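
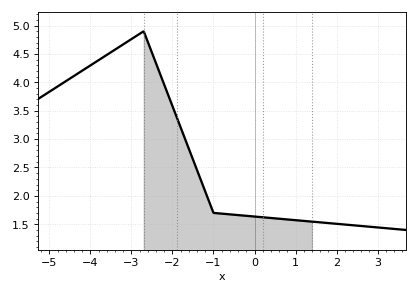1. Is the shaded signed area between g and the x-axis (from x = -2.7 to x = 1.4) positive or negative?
positive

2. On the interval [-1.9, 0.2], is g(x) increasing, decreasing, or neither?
decreasing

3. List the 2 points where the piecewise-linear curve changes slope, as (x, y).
(-2.7, 4.9); (-1, 1.7)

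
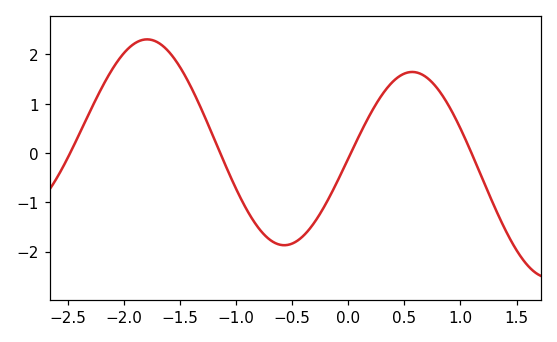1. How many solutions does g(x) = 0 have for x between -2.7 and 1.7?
4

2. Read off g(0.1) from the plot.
0.4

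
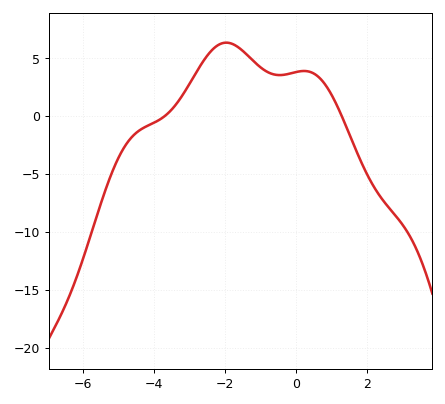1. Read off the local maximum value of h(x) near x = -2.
6.33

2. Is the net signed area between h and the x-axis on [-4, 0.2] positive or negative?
positive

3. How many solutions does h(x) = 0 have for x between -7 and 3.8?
2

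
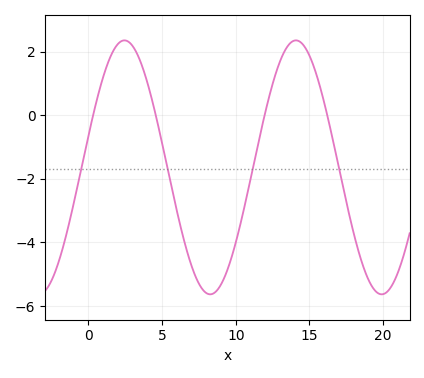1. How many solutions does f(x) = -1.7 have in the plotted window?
4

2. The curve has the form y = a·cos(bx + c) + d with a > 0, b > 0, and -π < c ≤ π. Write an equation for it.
y = 3.99cos(0.54x - 1.32) - 1.64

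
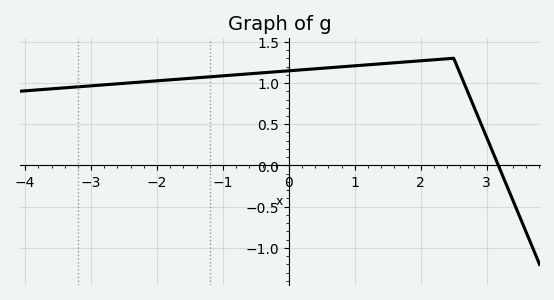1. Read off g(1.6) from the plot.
1.25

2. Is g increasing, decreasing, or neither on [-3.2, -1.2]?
increasing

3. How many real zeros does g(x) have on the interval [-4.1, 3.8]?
1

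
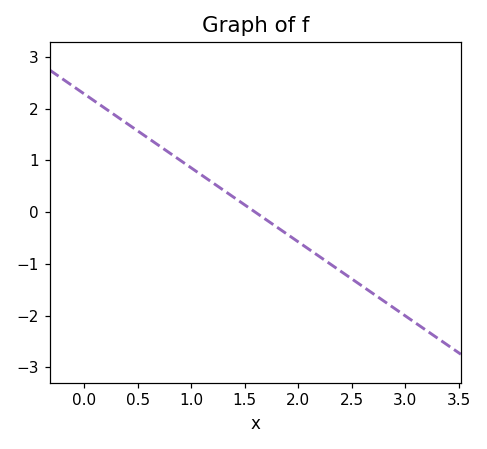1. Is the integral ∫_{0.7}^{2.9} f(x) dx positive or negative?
negative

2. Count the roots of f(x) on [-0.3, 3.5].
1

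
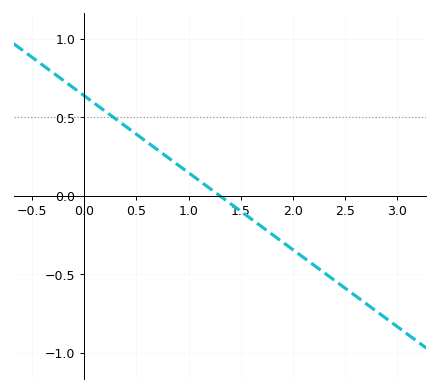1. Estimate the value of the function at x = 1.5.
-0.098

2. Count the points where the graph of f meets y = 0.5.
1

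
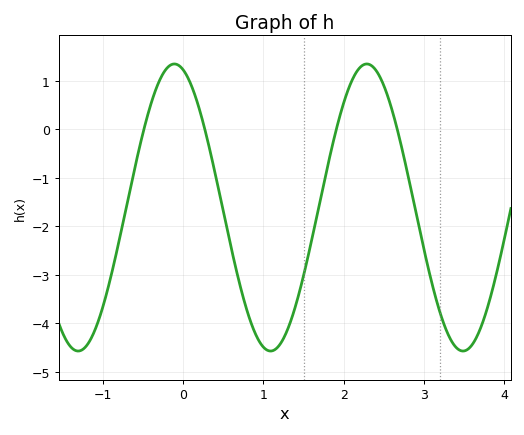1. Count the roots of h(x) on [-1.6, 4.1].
4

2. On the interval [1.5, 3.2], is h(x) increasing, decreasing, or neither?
neither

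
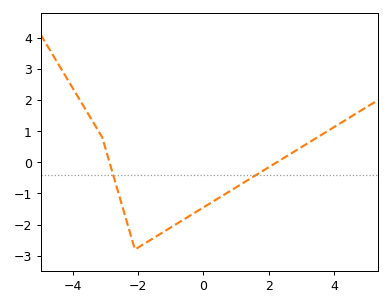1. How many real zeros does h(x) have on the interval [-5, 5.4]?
2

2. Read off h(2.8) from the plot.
0.357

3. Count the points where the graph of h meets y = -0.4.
2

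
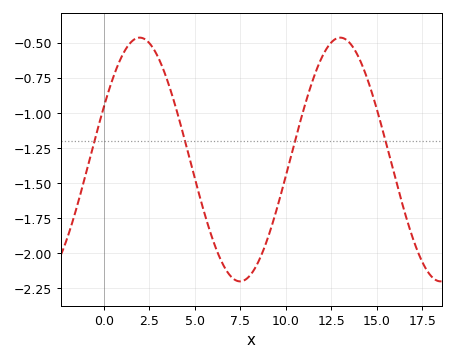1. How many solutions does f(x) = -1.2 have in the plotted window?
4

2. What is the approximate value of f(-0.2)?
-1.04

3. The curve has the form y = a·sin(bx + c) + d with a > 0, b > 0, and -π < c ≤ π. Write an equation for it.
y = 0.87sin(0.57x + 0.45) - 1.33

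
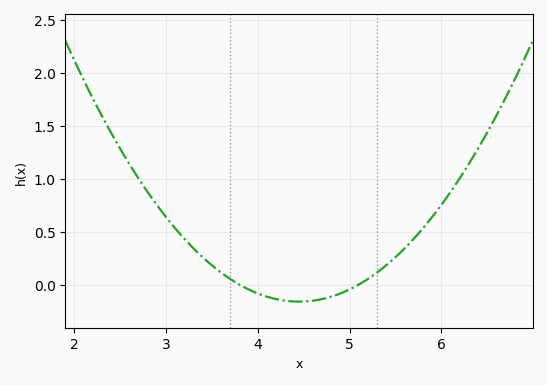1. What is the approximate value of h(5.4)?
0.2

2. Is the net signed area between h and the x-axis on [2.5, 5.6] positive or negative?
positive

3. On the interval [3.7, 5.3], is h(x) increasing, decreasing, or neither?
neither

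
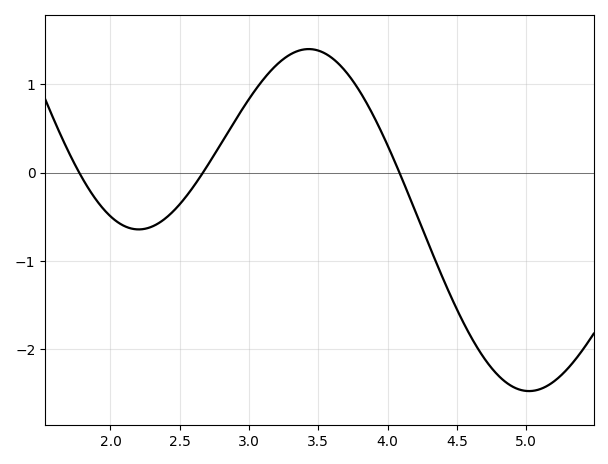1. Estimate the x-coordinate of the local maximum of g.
3.43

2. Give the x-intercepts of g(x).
1.77, 2.67, 4.09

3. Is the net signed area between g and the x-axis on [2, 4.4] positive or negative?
positive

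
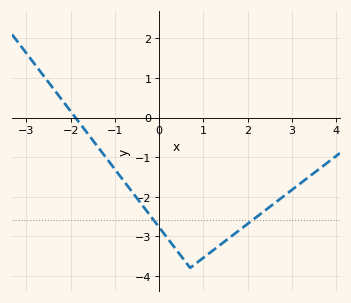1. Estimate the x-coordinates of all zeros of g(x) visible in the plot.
-1.89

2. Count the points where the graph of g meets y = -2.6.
2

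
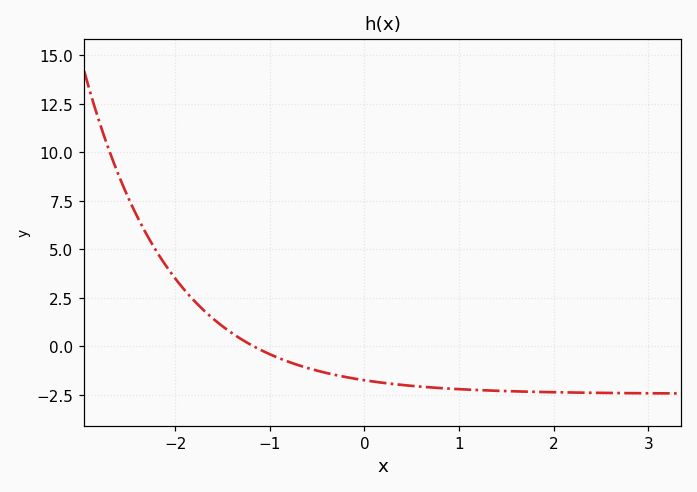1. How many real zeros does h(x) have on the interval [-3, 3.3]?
1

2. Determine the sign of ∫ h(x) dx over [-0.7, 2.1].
negative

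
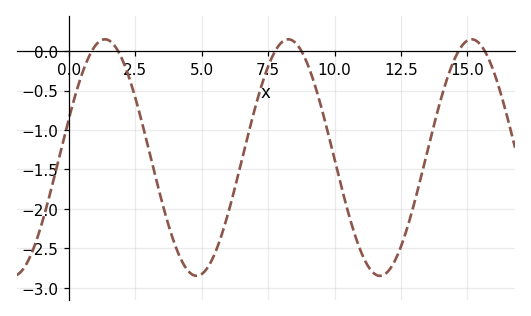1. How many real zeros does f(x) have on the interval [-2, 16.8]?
6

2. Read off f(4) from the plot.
-2.45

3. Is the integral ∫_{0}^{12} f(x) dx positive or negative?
negative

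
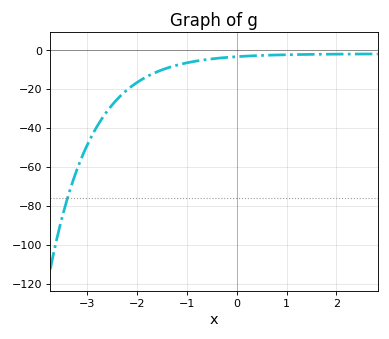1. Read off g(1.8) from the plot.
-1.96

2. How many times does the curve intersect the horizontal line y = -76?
1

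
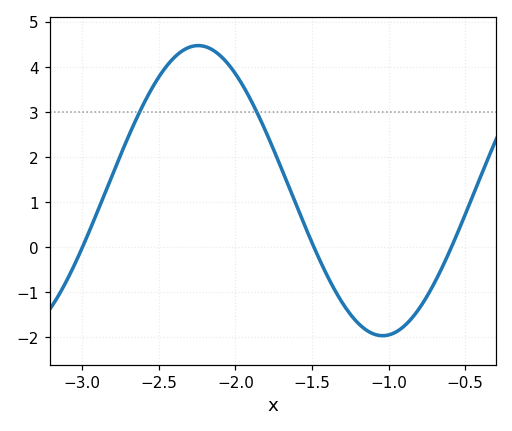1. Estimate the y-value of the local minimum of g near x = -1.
-1.97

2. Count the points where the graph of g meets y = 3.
2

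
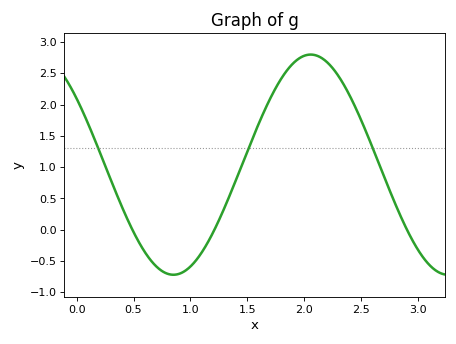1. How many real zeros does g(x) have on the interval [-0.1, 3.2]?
3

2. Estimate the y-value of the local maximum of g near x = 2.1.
2.8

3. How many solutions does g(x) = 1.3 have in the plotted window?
3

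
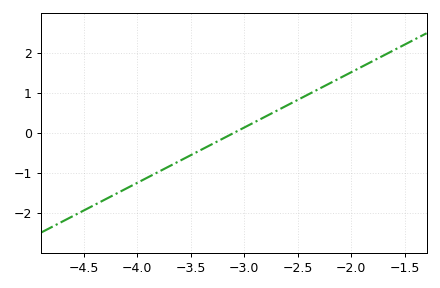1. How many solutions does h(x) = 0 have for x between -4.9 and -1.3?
1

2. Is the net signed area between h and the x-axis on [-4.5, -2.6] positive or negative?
negative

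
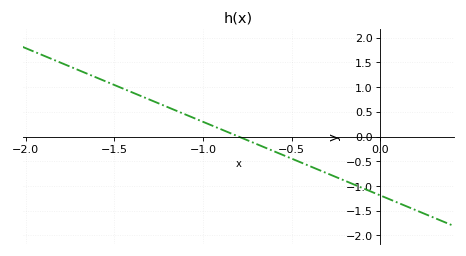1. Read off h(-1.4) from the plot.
0.894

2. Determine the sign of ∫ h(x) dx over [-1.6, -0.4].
positive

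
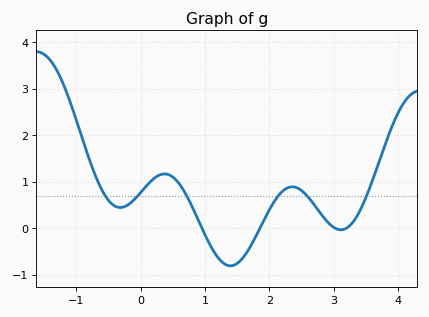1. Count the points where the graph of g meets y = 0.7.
6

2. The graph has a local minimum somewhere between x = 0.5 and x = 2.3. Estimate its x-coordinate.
1.4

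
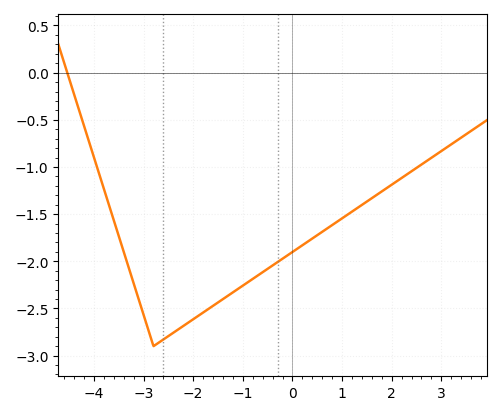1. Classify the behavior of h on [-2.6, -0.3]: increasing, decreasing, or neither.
increasing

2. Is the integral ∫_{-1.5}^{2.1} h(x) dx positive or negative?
negative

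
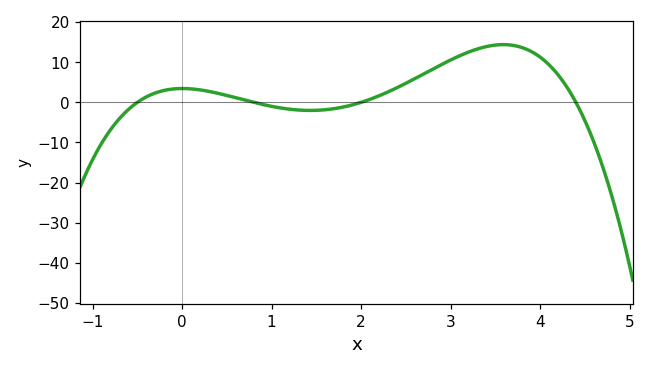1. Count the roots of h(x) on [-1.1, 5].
4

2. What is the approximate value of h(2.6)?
6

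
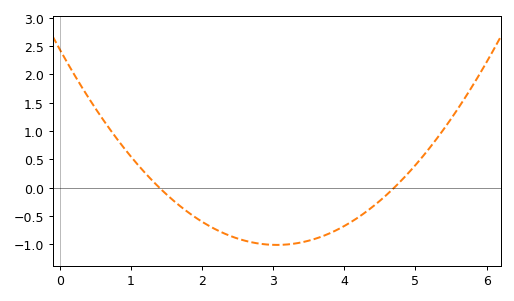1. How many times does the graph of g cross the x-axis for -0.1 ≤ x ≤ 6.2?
2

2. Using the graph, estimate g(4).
-0.673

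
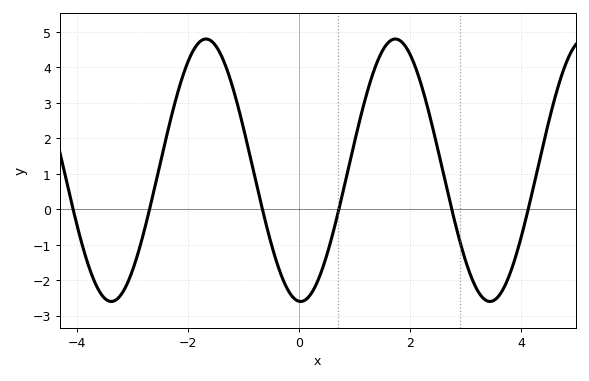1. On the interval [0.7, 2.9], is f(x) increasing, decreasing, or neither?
neither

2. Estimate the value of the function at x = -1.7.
4.8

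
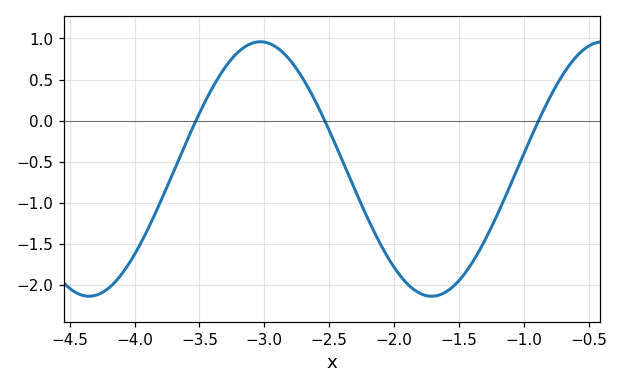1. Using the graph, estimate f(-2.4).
-0.481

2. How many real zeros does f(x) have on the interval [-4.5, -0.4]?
3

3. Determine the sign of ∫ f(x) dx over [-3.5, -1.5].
negative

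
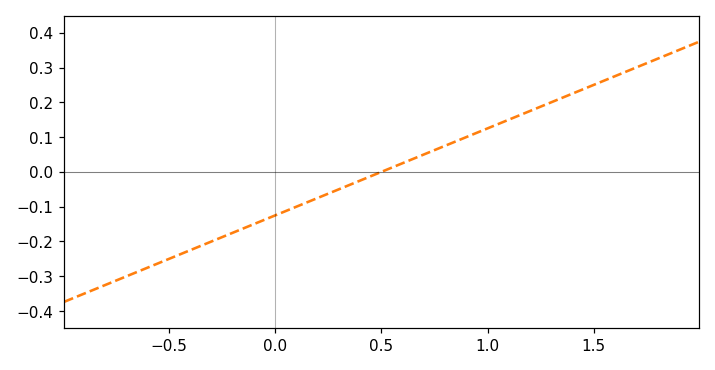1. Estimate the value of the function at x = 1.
0.12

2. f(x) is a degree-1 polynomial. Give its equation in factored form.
y = 0.25(x - 0.5)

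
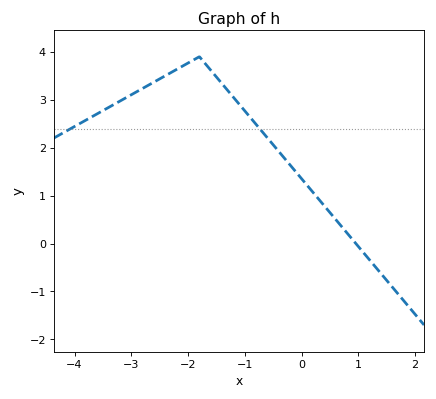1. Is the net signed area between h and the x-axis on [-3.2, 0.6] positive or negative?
positive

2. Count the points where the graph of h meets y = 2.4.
2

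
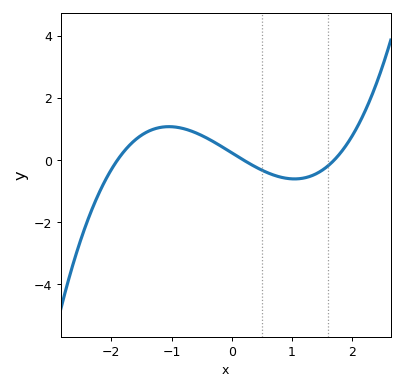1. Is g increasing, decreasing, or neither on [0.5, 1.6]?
neither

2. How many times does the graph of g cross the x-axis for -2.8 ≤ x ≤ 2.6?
3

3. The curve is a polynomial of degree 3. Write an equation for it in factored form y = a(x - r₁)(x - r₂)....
y = 0.37(x + 1.9)(x - 0.2)(x - 1.7)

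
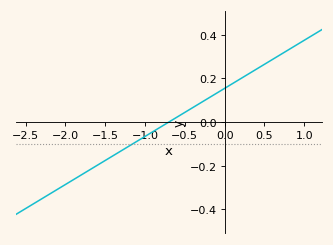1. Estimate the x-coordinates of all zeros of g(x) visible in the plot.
-0.7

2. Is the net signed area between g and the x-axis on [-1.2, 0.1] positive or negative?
positive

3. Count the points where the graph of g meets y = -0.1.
1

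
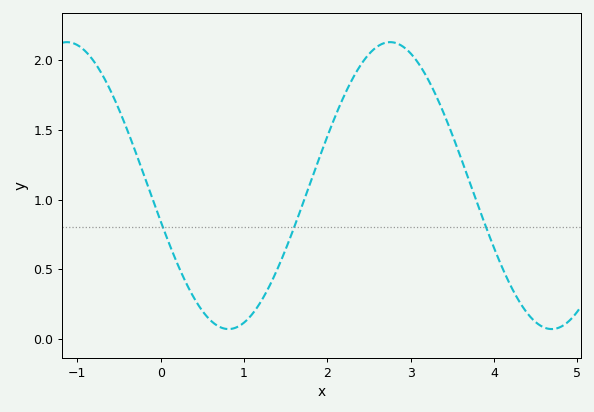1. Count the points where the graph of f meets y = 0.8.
3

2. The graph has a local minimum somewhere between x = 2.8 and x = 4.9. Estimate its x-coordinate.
4.69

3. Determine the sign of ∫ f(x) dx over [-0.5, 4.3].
positive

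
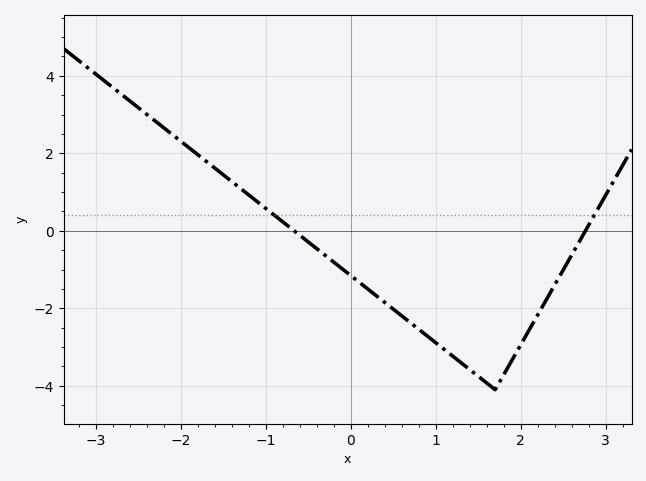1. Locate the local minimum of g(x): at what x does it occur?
1.7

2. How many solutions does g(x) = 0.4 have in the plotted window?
2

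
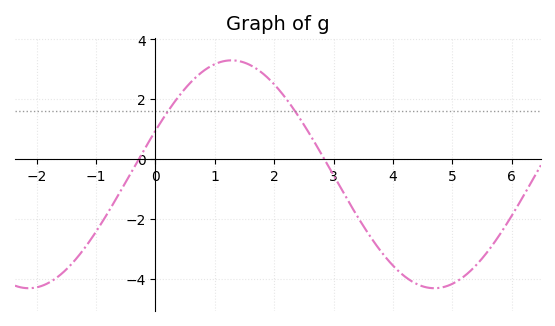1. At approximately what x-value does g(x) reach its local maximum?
1.2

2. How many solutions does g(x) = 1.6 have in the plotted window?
2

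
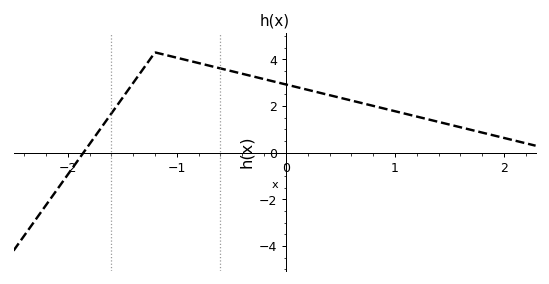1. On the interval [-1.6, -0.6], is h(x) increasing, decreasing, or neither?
neither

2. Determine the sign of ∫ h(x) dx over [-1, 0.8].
positive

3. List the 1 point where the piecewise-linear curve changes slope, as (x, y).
(-1.2, 4.3)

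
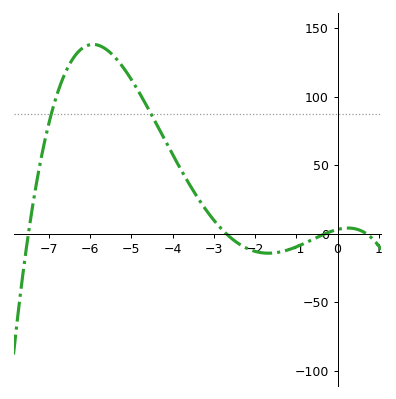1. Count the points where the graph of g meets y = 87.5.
2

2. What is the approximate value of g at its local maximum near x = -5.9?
140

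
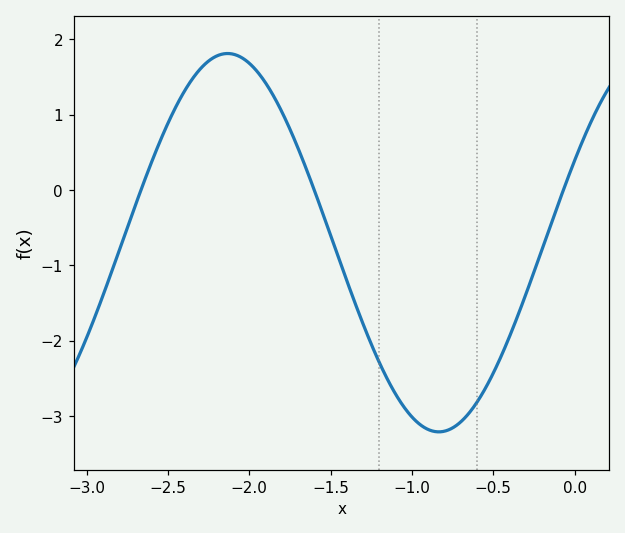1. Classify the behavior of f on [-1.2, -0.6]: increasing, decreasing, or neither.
neither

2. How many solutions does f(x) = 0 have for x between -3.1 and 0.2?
3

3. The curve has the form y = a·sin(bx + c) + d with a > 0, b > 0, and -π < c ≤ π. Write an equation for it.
y = 2.51sin(2.42x + 0.45) - 0.7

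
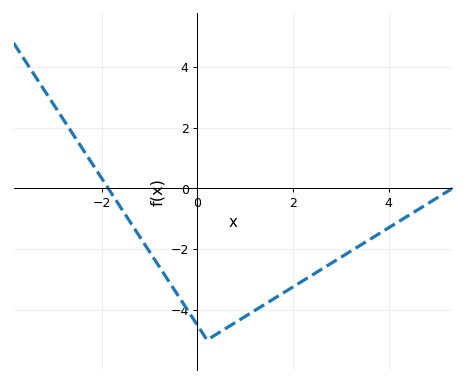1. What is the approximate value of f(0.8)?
-4.4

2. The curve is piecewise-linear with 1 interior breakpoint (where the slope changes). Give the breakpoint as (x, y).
(0.2, -5)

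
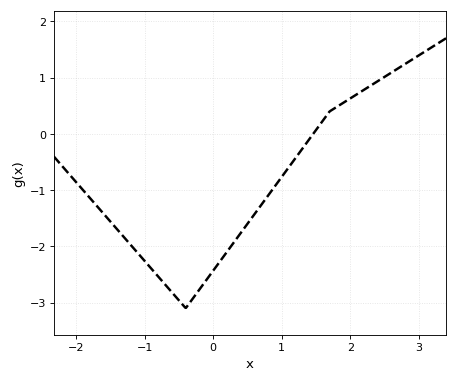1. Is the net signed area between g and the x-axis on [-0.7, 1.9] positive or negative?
negative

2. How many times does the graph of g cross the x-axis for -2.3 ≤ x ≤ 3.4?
1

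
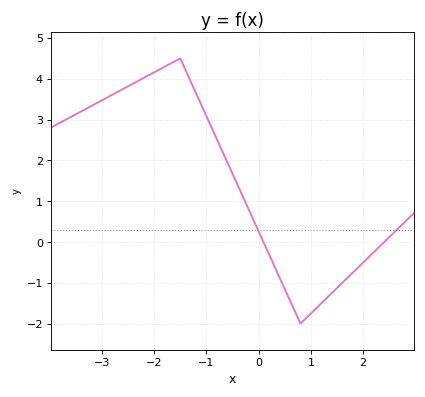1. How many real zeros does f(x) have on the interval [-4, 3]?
2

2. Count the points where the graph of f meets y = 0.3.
2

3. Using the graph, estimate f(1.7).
-0.877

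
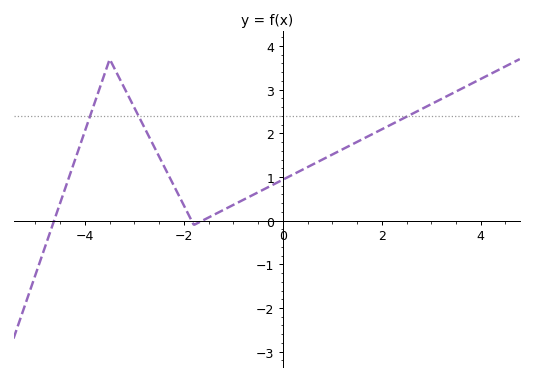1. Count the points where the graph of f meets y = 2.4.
3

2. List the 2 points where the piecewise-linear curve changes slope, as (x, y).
(-3.5, 3.7); (-1.8, -0.1)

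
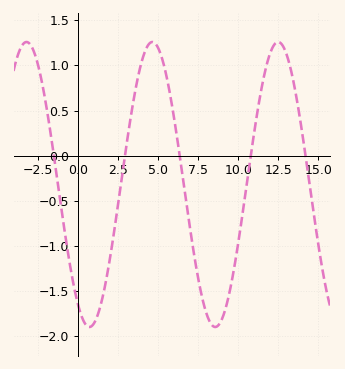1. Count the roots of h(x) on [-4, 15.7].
5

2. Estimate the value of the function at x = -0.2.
-1.5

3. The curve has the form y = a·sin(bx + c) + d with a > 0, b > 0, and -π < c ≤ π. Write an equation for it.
y = 1.58sin(0.8x - 2.1) - 0.32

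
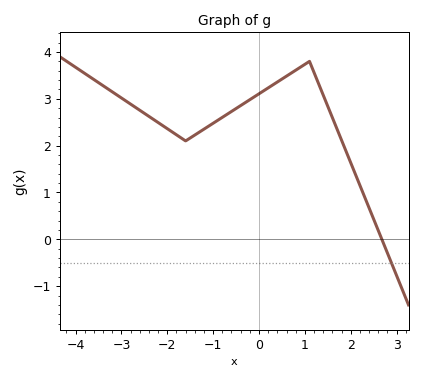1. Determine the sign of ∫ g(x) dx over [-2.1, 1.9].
positive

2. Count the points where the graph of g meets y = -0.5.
1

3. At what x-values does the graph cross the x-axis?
2.68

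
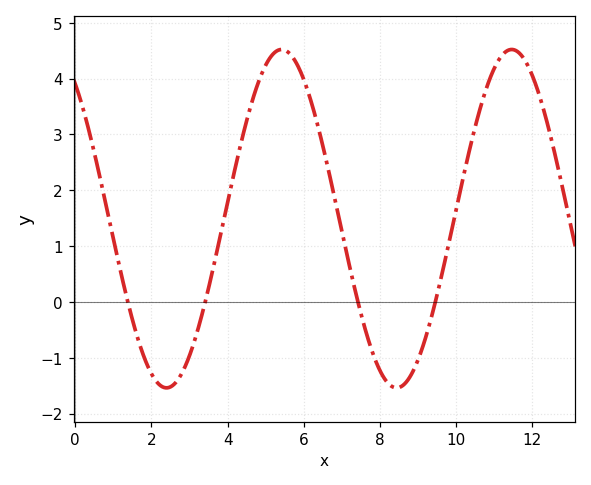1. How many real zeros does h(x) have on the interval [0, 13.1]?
4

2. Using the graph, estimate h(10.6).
3.4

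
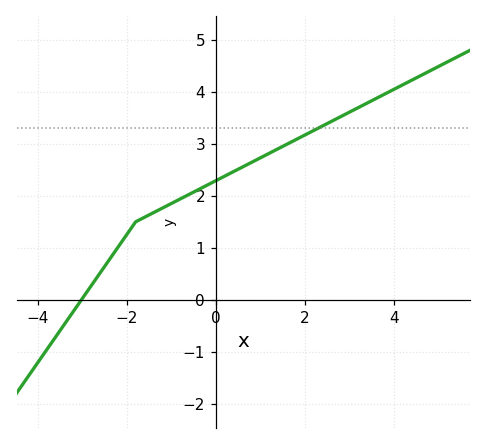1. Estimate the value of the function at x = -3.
0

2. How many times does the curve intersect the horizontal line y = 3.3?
1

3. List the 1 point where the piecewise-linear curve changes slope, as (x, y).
(-1.8, 1.5)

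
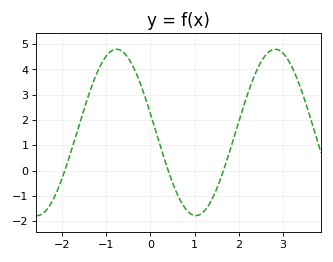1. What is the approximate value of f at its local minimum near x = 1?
-1.78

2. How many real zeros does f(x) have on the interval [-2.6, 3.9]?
3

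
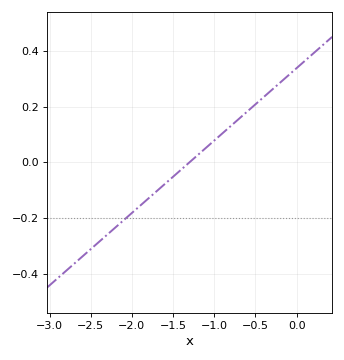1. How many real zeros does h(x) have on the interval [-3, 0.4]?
1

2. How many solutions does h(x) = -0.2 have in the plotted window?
1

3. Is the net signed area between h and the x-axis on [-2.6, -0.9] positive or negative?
negative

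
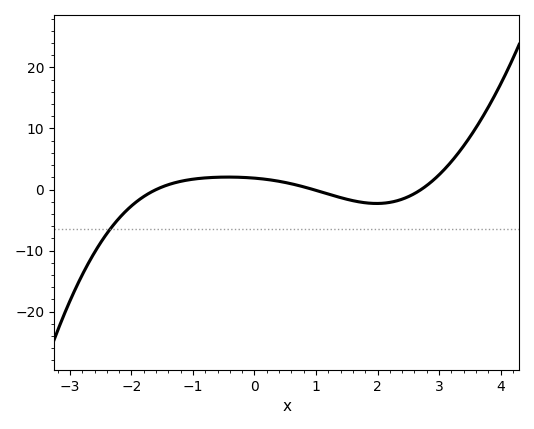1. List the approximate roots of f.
-1.6, 1, 2.8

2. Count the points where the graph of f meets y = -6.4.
1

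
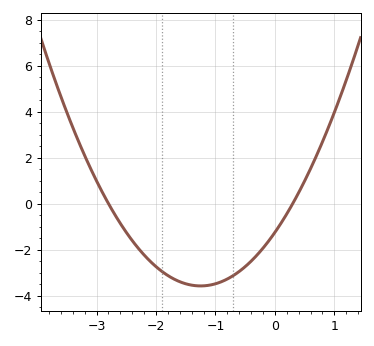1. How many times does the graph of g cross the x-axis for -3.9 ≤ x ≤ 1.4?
2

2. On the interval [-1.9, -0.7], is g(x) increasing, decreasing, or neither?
neither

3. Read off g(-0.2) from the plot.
-2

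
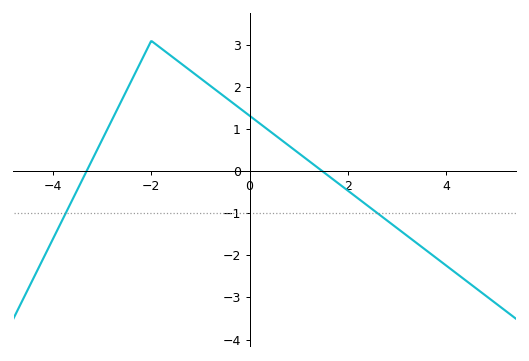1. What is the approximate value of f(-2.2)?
2.6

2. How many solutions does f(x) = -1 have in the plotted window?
2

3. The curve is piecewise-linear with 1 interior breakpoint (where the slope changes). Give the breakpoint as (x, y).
(-2, 3.1)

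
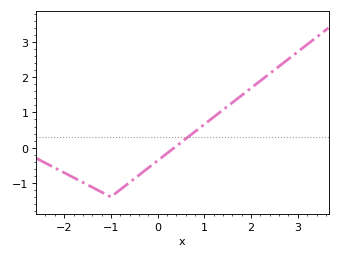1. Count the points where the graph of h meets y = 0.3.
1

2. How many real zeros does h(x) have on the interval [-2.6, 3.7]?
1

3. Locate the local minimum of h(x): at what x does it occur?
-1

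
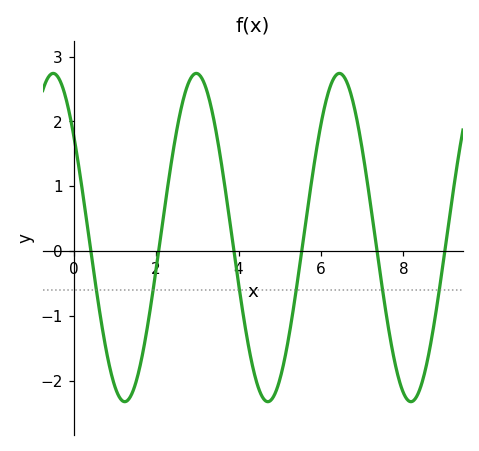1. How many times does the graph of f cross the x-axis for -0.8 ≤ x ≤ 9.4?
6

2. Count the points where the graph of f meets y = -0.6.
6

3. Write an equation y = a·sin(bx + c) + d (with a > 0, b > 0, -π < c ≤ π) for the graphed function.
y = 2.53sin(1.81x + 2.47) + 0.21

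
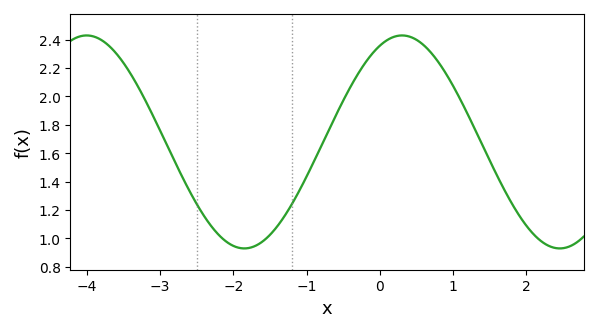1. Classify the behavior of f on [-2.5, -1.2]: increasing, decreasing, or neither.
neither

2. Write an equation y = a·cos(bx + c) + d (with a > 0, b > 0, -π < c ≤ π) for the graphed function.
y = 0.75cos(1.46x - 0.442) + 1.68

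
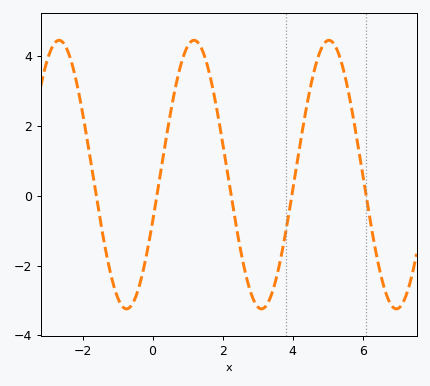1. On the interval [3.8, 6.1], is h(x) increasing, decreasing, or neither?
neither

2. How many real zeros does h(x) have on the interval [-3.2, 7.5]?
5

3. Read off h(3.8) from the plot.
-1.06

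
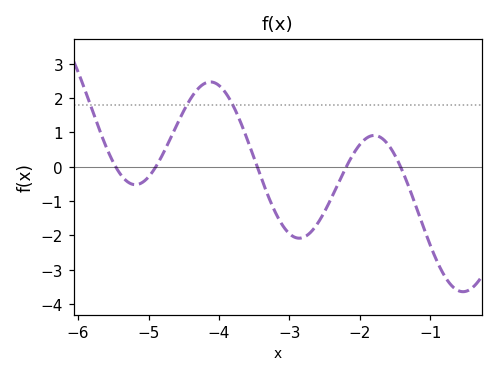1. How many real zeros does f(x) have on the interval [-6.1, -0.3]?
5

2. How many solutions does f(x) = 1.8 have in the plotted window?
3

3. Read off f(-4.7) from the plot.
0.774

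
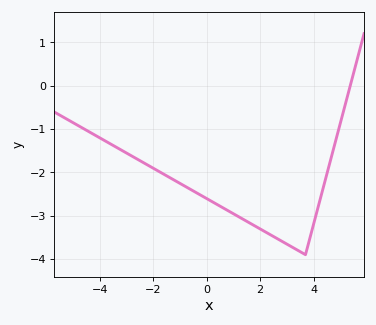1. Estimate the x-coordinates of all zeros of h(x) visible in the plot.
5.4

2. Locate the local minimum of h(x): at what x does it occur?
3.8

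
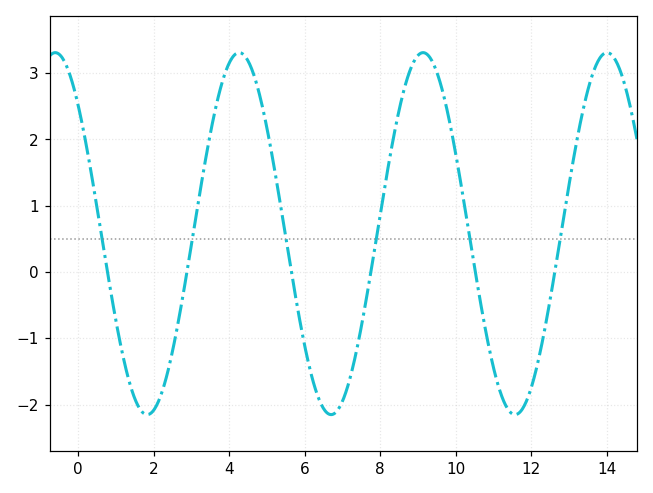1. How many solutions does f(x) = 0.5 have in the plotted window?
6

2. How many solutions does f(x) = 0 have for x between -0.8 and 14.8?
6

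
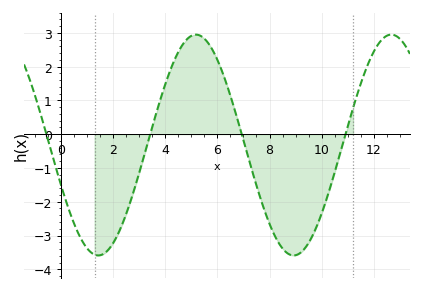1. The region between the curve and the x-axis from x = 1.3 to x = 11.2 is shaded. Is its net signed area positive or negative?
negative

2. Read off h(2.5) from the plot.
-2.4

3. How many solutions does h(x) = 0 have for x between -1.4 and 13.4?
4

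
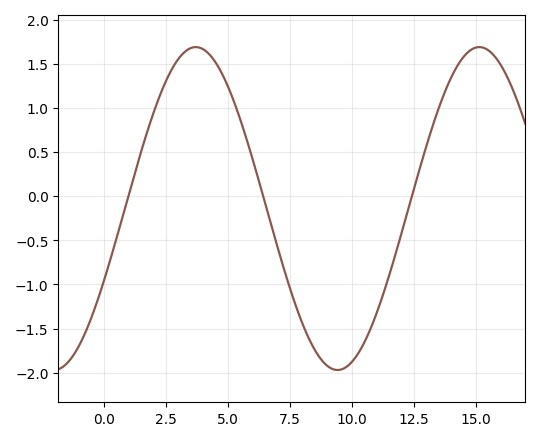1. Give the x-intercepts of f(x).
1, 6.5, 12.5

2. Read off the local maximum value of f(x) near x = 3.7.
1.7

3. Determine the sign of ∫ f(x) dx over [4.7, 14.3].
negative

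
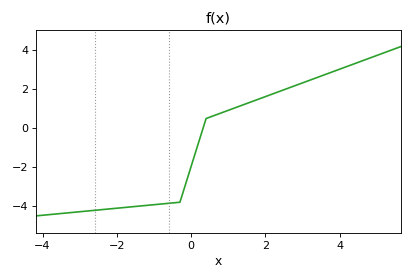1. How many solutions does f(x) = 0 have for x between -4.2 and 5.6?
1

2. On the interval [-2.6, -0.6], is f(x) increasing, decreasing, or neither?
increasing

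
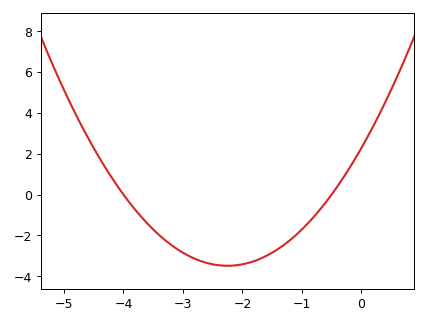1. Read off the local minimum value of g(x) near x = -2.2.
-3.49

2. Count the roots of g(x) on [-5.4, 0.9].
2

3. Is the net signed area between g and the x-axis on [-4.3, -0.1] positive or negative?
negative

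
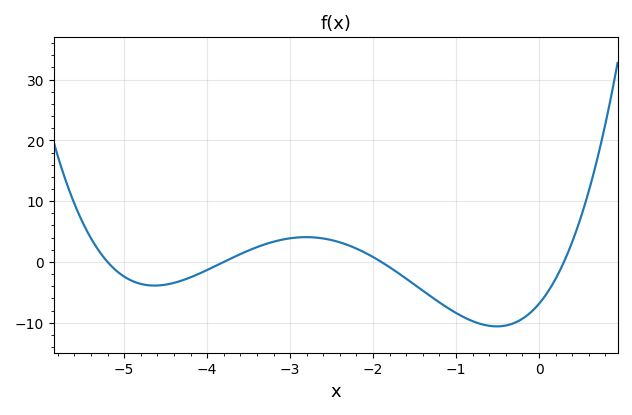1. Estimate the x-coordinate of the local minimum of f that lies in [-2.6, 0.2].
-0.507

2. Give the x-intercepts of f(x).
-5.2, -3.8, -1.9, 0.3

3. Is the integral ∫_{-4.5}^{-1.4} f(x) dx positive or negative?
positive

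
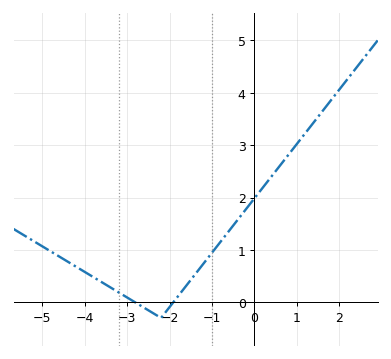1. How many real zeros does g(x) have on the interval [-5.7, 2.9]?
2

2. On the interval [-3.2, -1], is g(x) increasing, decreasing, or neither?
neither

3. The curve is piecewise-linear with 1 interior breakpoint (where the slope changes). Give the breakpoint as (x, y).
(-2.2, -0.3)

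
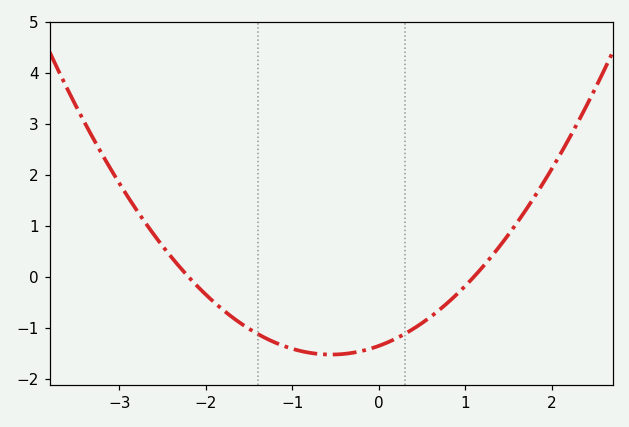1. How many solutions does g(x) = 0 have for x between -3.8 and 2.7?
2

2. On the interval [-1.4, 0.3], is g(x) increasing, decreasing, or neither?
neither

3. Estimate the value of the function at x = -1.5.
-1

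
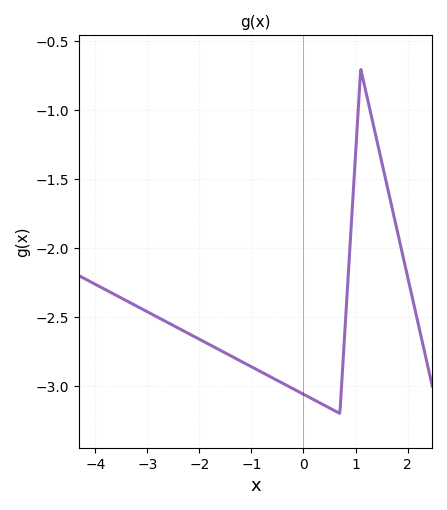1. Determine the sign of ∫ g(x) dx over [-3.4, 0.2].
negative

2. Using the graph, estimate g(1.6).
-1.54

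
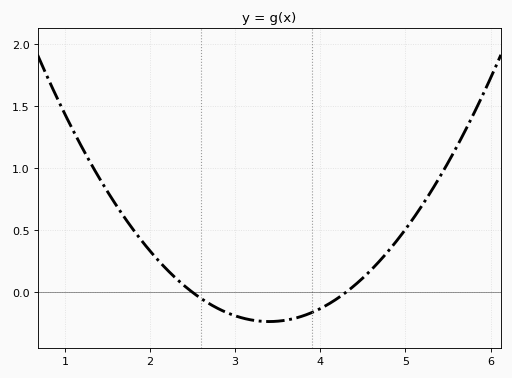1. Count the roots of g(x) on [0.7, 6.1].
2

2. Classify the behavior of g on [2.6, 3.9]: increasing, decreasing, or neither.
neither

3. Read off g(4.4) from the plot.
0.05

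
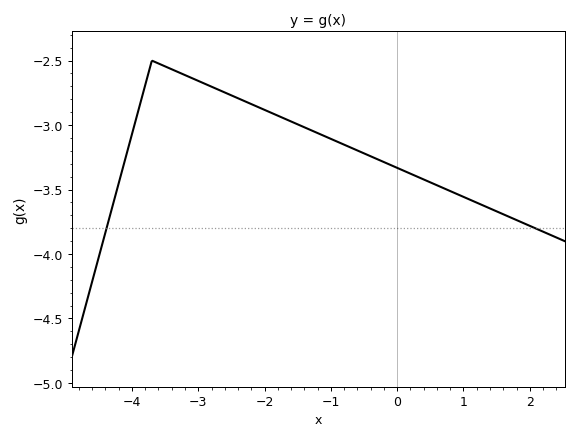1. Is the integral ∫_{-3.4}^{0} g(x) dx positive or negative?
negative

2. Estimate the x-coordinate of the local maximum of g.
-3.7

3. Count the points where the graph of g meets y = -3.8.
2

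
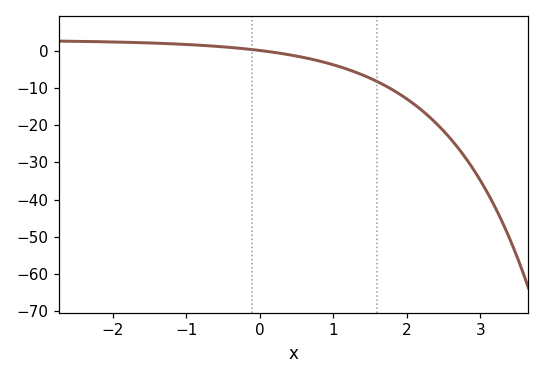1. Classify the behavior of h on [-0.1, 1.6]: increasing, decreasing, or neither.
decreasing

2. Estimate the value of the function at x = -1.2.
1.89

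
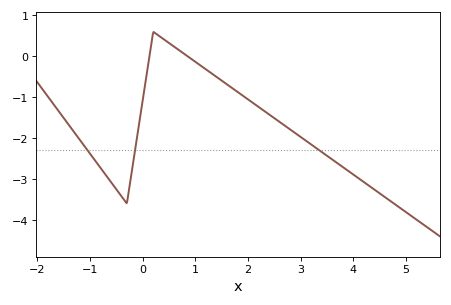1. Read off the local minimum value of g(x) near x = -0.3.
-3.6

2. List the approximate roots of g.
0.2, 0.8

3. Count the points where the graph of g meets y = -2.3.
3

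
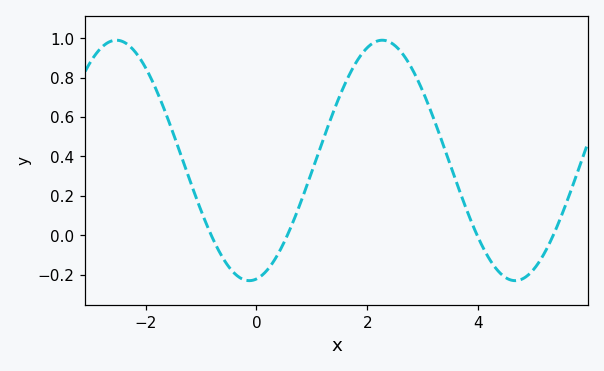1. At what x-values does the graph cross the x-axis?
-0.815, 0.556, 3.98, 5.35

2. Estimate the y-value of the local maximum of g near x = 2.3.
0.99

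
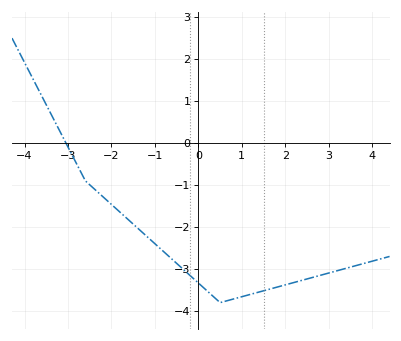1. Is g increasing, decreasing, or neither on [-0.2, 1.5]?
neither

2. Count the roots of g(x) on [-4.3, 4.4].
1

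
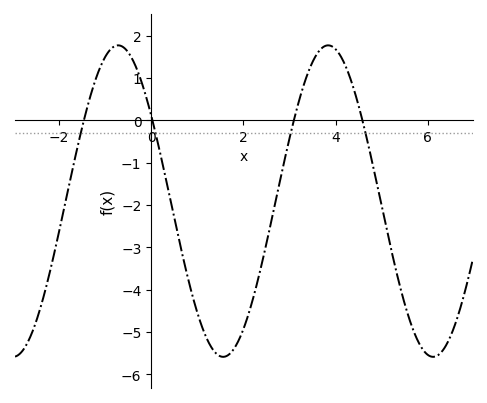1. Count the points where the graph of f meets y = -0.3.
4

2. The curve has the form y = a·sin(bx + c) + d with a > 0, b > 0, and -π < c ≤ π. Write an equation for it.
y = 3.68sin(1.4x + 2.6) - 1.91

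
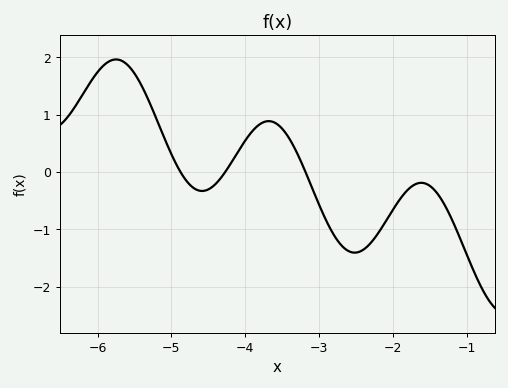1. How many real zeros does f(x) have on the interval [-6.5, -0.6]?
3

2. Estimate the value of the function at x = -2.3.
-1.2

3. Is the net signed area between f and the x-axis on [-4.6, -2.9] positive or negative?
positive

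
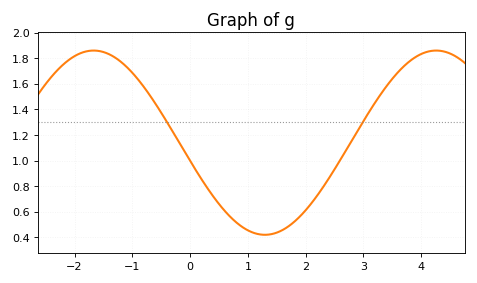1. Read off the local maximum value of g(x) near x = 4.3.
1.86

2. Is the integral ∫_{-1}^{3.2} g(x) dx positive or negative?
positive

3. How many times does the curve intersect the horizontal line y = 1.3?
2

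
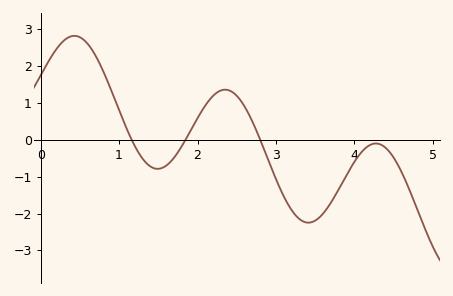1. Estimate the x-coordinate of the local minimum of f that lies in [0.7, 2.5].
1.5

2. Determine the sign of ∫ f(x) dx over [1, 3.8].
negative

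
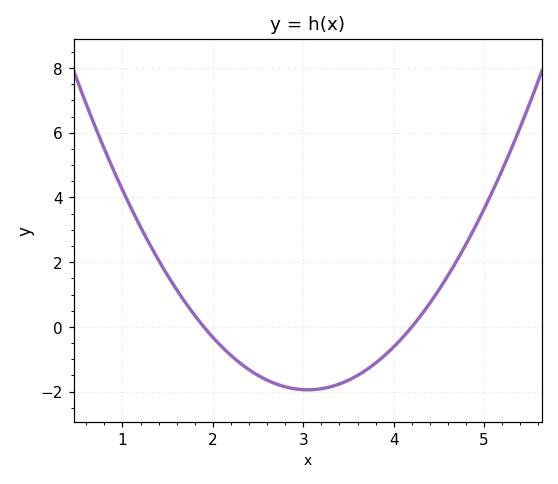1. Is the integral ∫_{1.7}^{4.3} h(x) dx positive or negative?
negative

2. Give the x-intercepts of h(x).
1.9, 4.2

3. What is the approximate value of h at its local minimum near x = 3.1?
-1.94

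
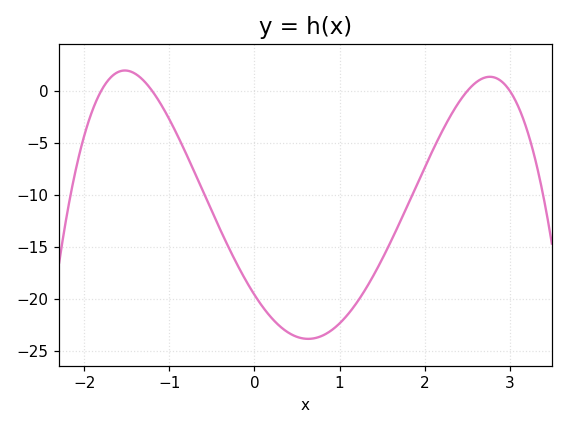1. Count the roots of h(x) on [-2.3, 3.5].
4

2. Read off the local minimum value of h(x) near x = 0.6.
-24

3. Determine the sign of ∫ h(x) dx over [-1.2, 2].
negative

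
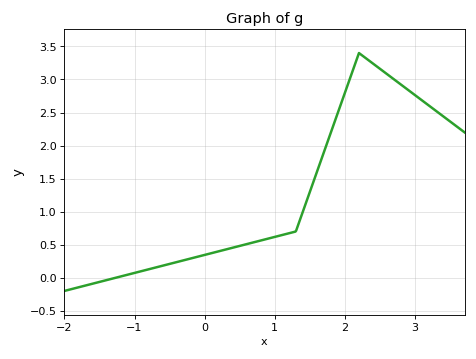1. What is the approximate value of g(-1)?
0.073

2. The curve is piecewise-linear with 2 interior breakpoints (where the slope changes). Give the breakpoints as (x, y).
(1.3, 0.7); (2.2, 3.4)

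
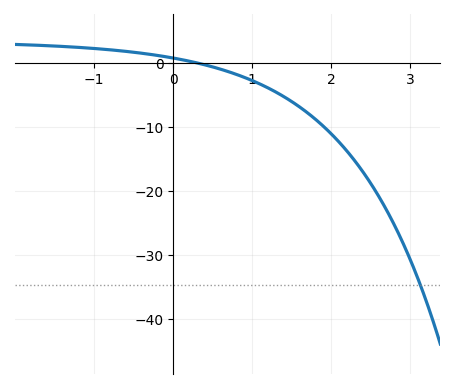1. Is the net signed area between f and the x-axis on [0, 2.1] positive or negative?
negative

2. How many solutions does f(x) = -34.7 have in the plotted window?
1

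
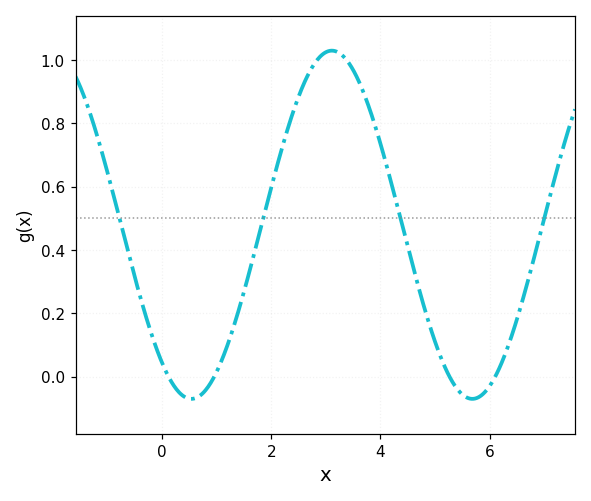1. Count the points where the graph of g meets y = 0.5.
4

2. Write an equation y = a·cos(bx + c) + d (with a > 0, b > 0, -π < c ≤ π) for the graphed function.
y = 0.55cos(1.22x + 2.49) + 0.48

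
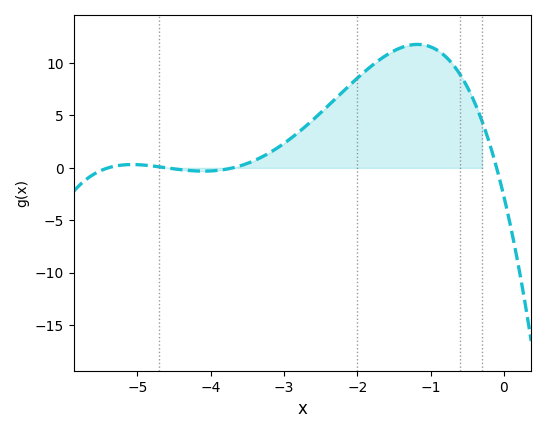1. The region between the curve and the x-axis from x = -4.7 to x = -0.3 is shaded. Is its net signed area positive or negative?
positive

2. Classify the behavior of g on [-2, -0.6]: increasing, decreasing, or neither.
neither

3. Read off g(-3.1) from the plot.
2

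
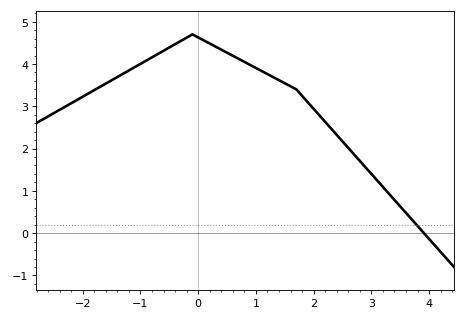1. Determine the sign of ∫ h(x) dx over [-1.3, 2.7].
positive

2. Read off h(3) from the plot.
1.4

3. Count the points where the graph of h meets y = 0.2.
1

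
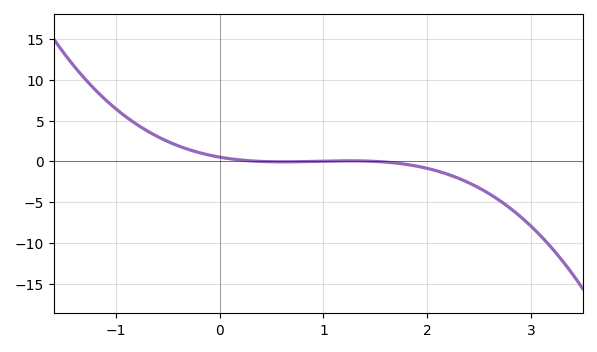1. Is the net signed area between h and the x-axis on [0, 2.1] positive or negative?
negative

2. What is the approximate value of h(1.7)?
0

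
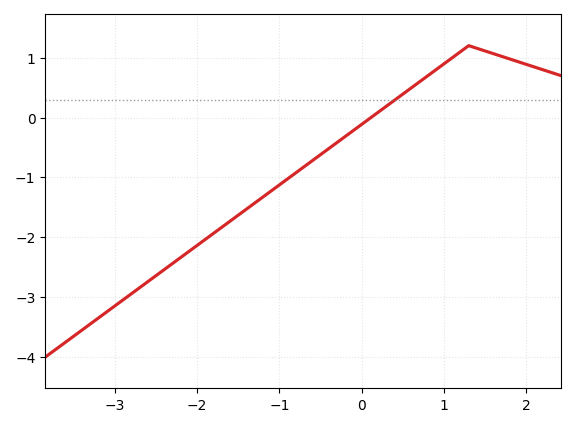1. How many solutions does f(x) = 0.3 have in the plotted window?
1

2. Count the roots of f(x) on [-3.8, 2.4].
1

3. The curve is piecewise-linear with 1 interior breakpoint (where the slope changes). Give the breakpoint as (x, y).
(1.3, 1.2)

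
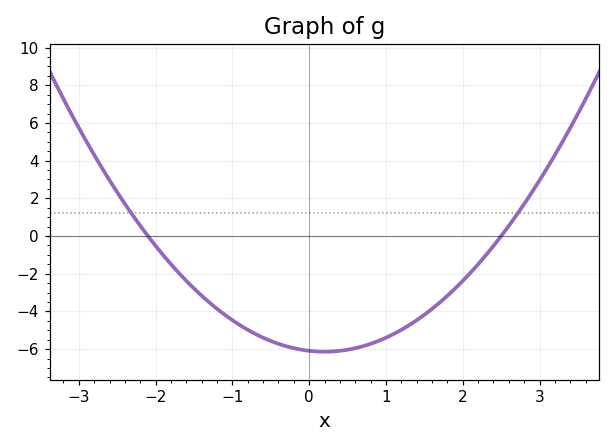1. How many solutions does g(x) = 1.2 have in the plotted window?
2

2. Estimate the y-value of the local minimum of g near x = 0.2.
-6.14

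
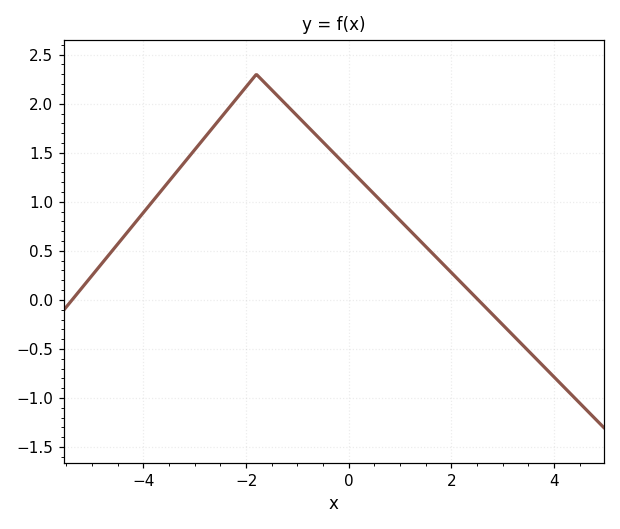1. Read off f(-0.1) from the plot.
1.4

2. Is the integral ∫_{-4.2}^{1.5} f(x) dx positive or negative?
positive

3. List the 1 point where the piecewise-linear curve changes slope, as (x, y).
(-1.8, 2.3)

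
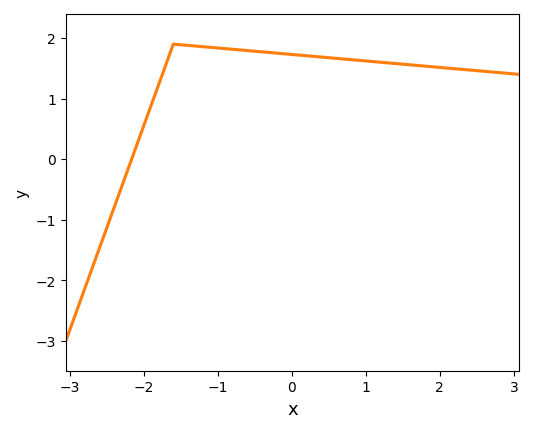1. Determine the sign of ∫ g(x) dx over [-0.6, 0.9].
positive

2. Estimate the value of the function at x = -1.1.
1.85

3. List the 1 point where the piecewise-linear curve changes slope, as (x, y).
(-1.6, 1.9)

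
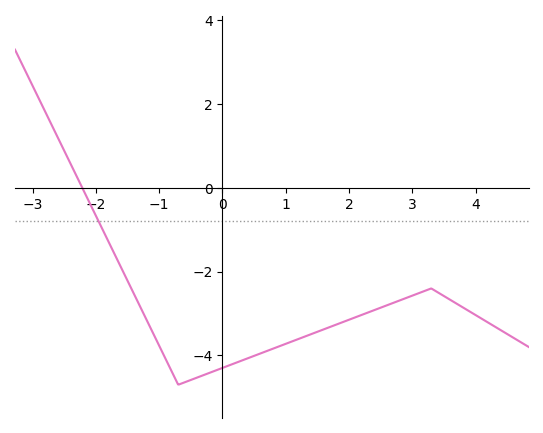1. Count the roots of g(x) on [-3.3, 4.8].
1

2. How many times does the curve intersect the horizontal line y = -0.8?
1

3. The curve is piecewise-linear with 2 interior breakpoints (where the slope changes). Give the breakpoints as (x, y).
(-0.7, -4.7); (3.3, -2.4)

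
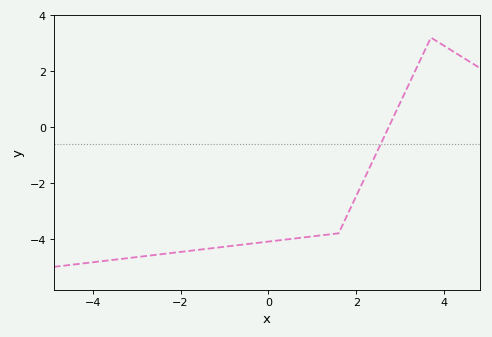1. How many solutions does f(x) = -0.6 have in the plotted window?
1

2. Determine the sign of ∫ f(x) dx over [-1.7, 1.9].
negative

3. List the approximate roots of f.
2.8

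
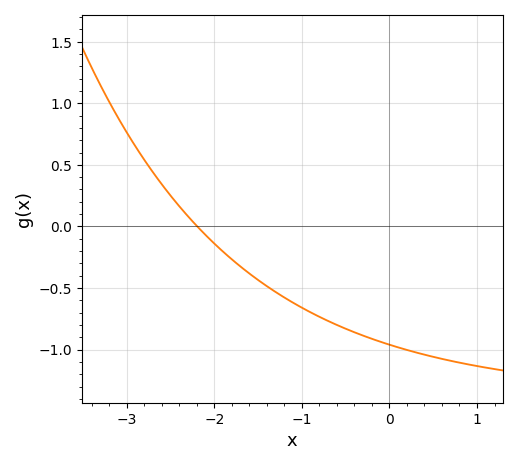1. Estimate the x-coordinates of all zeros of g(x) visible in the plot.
-2.2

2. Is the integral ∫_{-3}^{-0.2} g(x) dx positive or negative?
negative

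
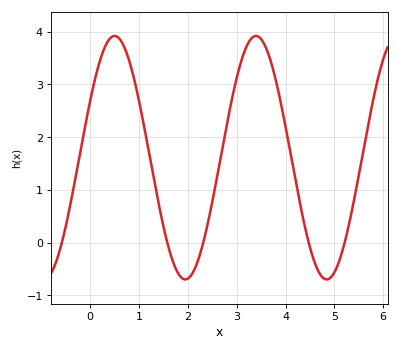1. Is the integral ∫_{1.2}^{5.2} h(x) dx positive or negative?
positive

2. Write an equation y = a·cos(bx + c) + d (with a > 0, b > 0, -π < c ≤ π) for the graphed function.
y = 2.31cos(2.2x - 1.1) + 1.61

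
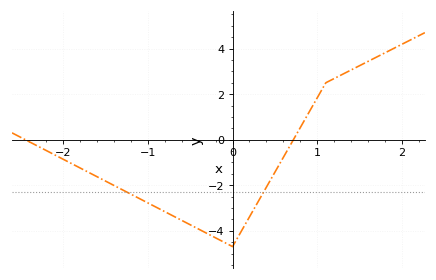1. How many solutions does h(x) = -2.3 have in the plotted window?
2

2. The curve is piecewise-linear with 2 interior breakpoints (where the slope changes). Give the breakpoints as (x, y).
(0, -4.7); (1.1, 2.5)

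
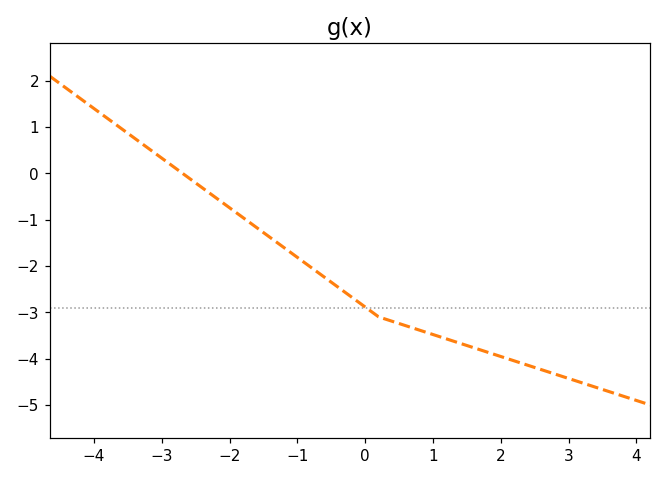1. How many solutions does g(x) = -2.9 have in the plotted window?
1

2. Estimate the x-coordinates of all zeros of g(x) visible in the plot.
-2.69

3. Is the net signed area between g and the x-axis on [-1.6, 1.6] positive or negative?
negative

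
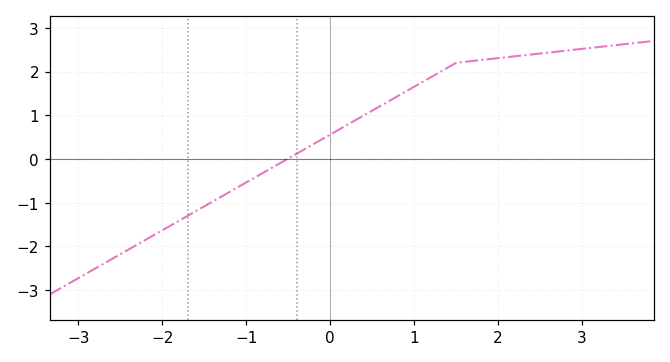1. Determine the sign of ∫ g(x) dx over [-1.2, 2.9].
positive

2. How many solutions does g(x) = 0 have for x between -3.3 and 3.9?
1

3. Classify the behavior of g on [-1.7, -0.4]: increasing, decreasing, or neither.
increasing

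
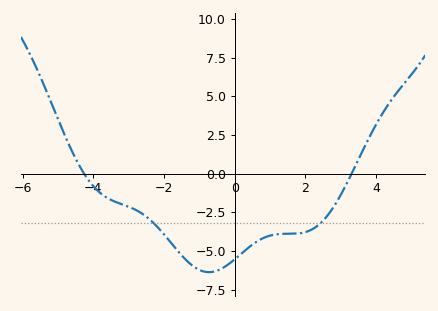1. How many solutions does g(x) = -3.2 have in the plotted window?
2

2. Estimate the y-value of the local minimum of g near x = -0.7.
-6.38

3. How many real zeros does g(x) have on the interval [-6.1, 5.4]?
2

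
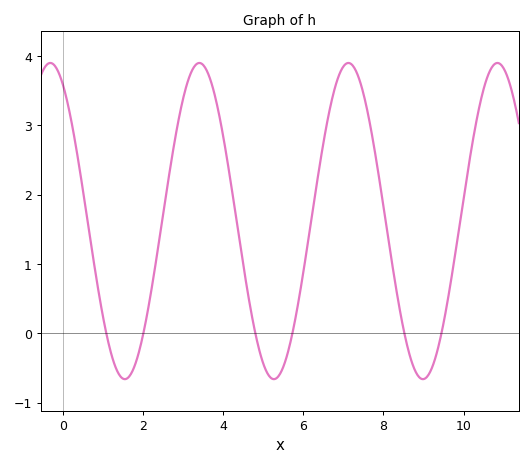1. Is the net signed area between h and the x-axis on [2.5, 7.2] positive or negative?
positive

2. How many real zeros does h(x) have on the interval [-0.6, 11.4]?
6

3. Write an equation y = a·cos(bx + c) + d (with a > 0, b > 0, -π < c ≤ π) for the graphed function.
y = 2.28cos(1.69x + 0.522) + 1.62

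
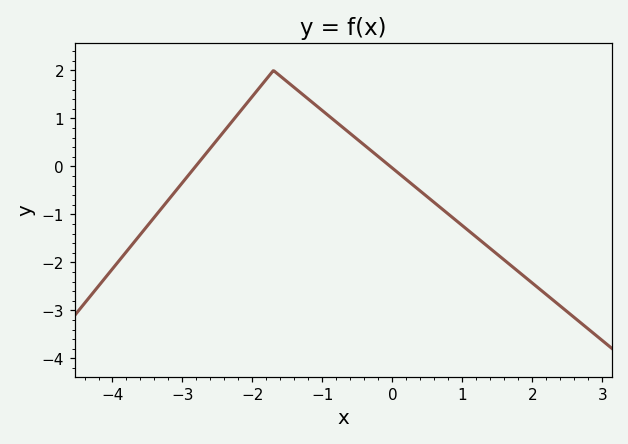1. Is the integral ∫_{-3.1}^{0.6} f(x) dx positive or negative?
positive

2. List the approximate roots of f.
-2.8, 0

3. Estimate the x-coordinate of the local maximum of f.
-1.6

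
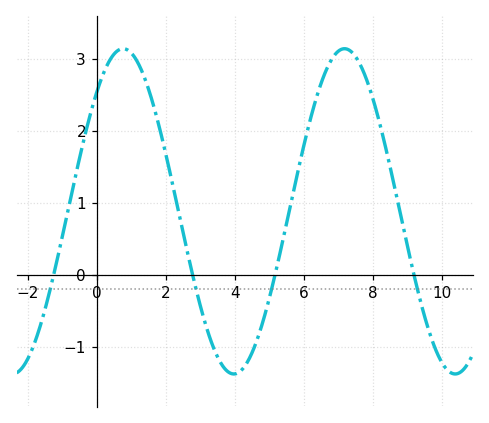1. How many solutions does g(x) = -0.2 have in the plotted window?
4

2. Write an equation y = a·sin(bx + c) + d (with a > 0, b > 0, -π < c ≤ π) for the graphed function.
y = 2.26sin(0.98x + 0.82) + 0.88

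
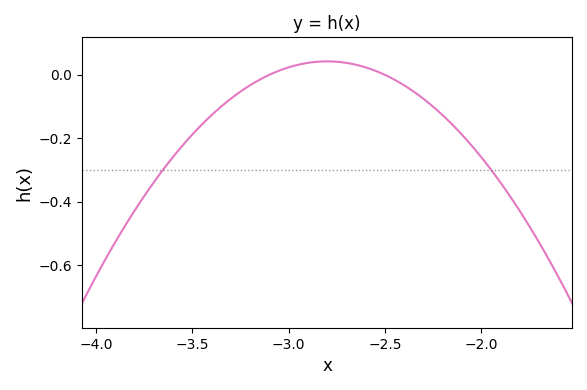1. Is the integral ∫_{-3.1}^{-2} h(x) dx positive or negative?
negative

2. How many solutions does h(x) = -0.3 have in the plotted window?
2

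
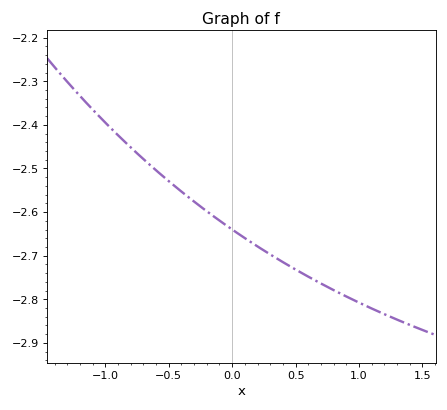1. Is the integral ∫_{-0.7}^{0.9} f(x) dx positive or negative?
negative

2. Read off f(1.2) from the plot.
-2.83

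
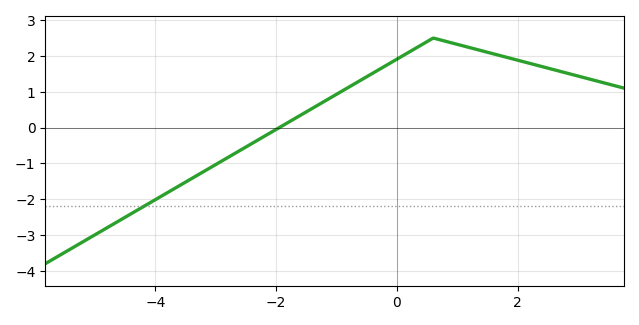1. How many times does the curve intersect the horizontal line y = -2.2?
1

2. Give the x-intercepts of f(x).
-1.95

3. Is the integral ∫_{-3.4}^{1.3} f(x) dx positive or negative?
positive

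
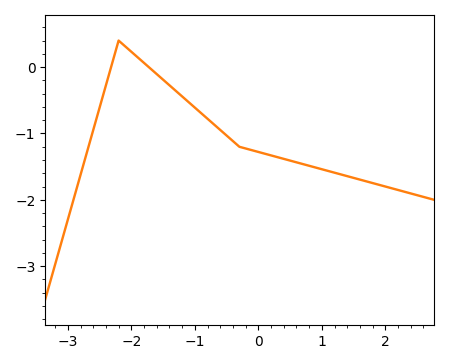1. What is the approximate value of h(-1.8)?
0.063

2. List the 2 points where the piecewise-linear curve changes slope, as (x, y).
(-2.2, 0.4); (-0.3, -1.2)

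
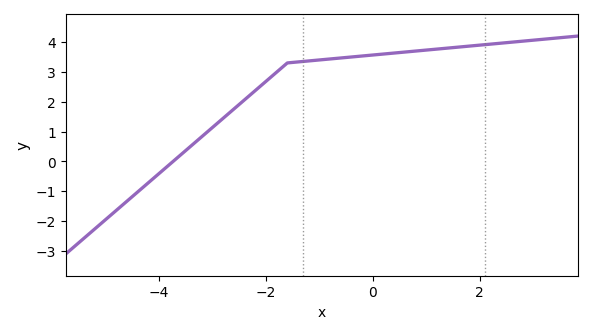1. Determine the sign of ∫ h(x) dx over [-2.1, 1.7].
positive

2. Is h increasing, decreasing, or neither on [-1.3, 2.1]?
increasing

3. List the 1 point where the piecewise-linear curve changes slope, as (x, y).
(-1.6, 3.3)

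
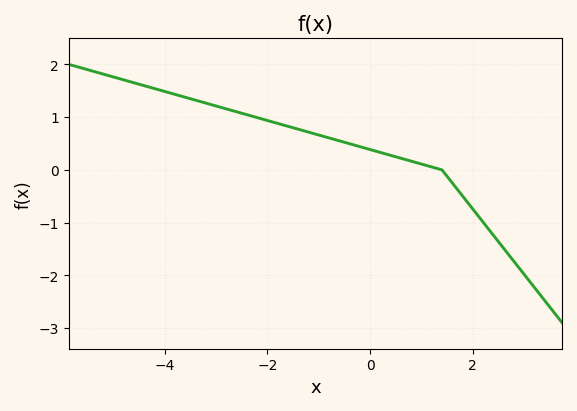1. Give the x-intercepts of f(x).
1.4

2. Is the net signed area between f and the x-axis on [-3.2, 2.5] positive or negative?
positive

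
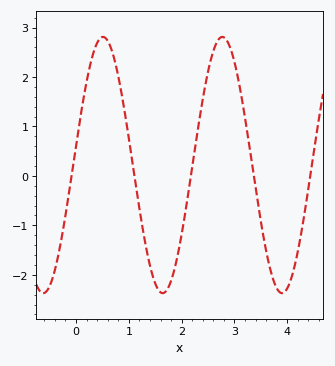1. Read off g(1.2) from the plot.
-0.658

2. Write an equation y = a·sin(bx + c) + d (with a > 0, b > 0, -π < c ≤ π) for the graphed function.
y = 2.59sin(2.78x + 0.152) + 0.22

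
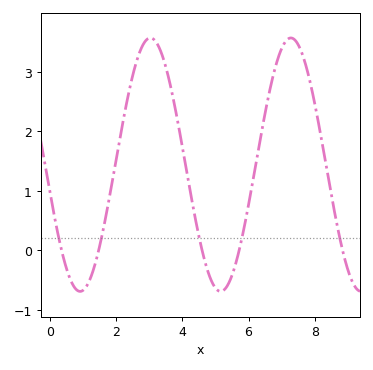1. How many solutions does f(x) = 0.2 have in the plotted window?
5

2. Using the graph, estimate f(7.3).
3.6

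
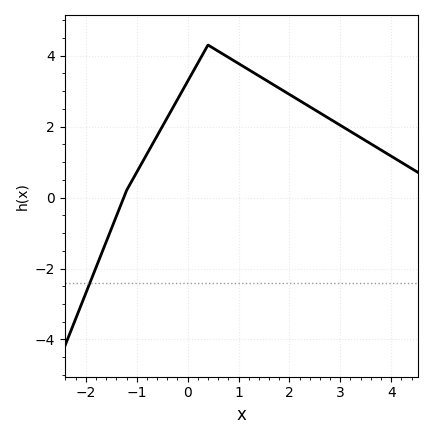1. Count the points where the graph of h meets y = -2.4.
1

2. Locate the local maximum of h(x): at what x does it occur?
0.4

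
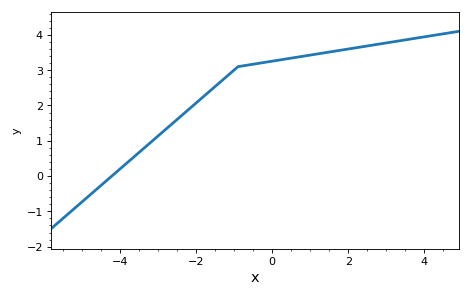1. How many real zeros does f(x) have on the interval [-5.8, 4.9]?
1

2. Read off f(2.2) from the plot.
3.6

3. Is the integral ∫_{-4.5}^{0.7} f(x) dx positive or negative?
positive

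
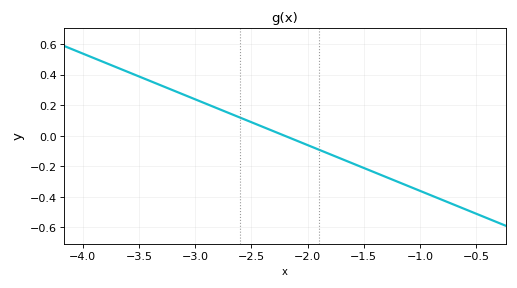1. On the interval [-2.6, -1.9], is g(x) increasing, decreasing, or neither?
decreasing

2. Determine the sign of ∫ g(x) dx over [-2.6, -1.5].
negative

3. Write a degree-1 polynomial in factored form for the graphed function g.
y = -0.3(x + 2.2)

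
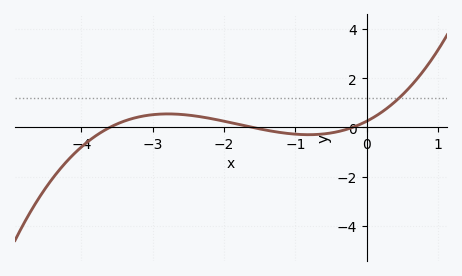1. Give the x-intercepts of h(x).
-3.6, -1.6, -0.2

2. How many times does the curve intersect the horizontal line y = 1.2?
1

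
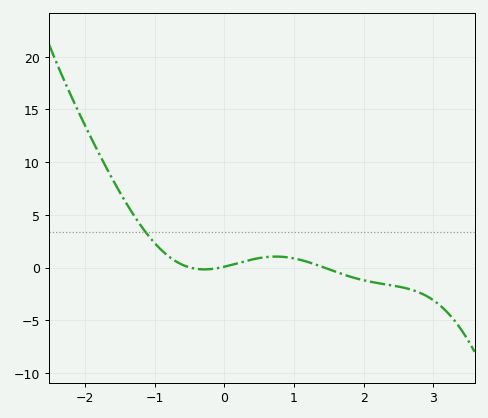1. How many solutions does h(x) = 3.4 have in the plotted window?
1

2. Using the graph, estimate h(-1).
2.5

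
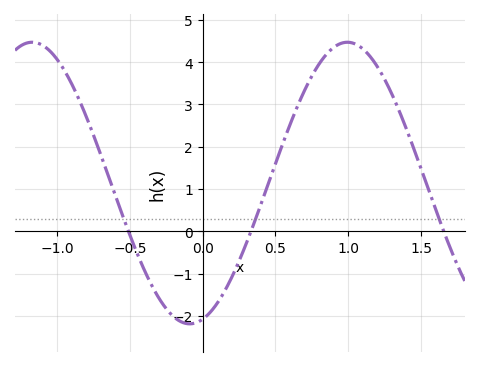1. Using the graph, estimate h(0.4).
0.6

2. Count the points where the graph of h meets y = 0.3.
3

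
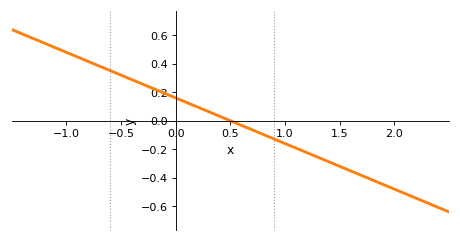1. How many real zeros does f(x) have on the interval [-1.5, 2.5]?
1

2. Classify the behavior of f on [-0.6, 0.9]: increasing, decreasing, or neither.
decreasing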